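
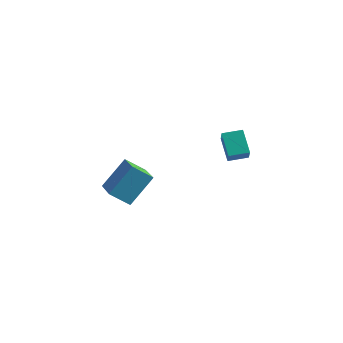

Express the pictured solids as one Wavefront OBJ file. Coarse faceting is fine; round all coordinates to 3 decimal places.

v 0.607 0.626 2.739
v 0.891 0.106 3.456
v 1.358 1.197 2.856
v 1.641 0.676 3.573
v 1.299 -0.116 1.927
v 1.582 -0.637 2.644
v 2.049 0.454 2.044
v 2.333 -0.066 2.761
v -4.072 -1.129 -1.322
v -3.48 -0.013 0.016
v -5.141 0.131 -1.899
v -4.549 1.247 -0.562
v -3.211 -0.727 -2.038
v -2.619 0.389 -0.701
v -4.28 0.533 -2.616
v -3.688 1.649 -1.278
f 2 4 1
f 5 2 1
f 1 4 3
f 3 5 1
f 2 8 4
f 6 2 5
f 6 8 2
f 4 8 3
f 7 5 3
f 3 8 7
f 7 6 5
f 8 6 7
f 10 12 9
f 13 10 9
f 9 12 11
f 11 13 9
f 10 16 12
f 14 10 13
f 14 16 10
f 12 16 11
f 15 13 11
f 11 16 15
f 15 14 13
f 16 14 15



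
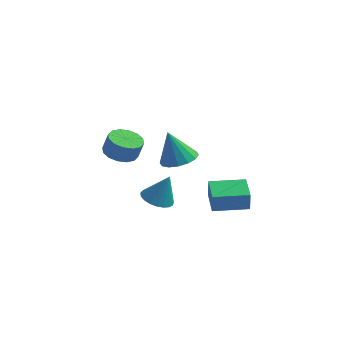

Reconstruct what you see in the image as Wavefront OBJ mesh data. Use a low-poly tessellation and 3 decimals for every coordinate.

v -3.477 0.798 1.806
v -2.794 0.038 1.614
v -2.439 0.062 2.781
v -3.123 0.822 2.974
v -2.524 0.495 1.523
v -2.169 0.519 2.69
v -2.509 1.033 1.508
v -2.155 1.057 2.675
v -2.754 1.508 1.572
v -2.4 1.532 2.74
v -3.193 1.793 1.7
v -2.838 1.816 2.867
v -3.708 1.811 1.856
v -3.353 1.835 3.023
v -4.161 1.558 1.999
v -3.806 1.582 3.166
v -4.431 1.101 2.09
v -4.076 1.125 3.257
v -4.445 0.563 2.105
v -4.091 0.587 3.272
v -4.2 0.088 2.04
v -3.846 0.112 3.208
v -3.762 -0.196 1.913
v -3.407 -0.173 3.08
v -3.247 -0.215 1.757
v -2.892 -0.191 2.924
v 2.804 -1.789 0.089
v 2.849 -1.898 1.273
v 2.073 -0.308 0.253
v 2.117 -0.417 1.437
v 4.643 -0.883 0.103
v 4.687 -0.992 1.287
v 3.911 0.598 0.267
v 3.956 0.489 1.451
v 0.499 -0.573 2.989
v 1.287 -1.296 3.248
v -0.159 -0.587 4.951
v 1.523 -0.785 3.331
v 1.485 -0.217 3.322
v 1.183 0.256 3.224
v 0.698 0.506 3.063
v 0.16 0.468 2.882
v -0.288 0.15 2.73
v -0.524 -0.361 2.647
v -0.486 -0.929 2.655
v -0.184 -1.402 2.753
v 0.301 -1.653 2.915
v 0.839 -1.614 3.096
v -0.915 -0.244 -0.747
v 0.014 -0.255 -1.09
v -0.265 0.024 1.007
v -0.082 0.145 -1.115
v -0.322 0.477 -1.077
v -0.664 0.685 -0.982
v -1.05 0.732 -0.846
v -1.412 0.611 -0.693
v -1.689 0.341 -0.55
v -1.831 -0.029 -0.441
v -1.816 -0.436 -0.384
v -1.644 -0.811 -0.391
v -1.346 -1.087 -0.459
v -0.974 -1.217 -0.577
v -0.592 -1.179 -0.725
v -0.265 -0.979 -0.876
v -0.051 -0.652 -1.005
f 2 1 5
f 2 5 3
f 3 5 6
f 3 6 4
f 5 1 7
f 5 7 6
f 6 7 8
f 6 8 4
f 7 1 9
f 7 9 8
f 8 9 10
f 8 10 4
f 9 1 11
f 9 11 10
f 10 11 12
f 10 12 4
f 11 1 13
f 11 13 12
f 12 13 14
f 12 14 4
f 13 1 15
f 13 15 14
f 14 15 16
f 14 16 4
f 15 1 17
f 15 17 16
f 16 17 18
f 16 18 4
f 17 1 19
f 17 19 18
f 18 19 20
f 18 20 4
f 19 1 21
f 19 21 20
f 20 21 22
f 20 22 4
f 21 1 23
f 21 23 22
f 22 23 24
f 22 24 4
f 23 1 25
f 23 25 24
f 24 25 26
f 24 26 4
f 25 1 2
f 25 2 26
f 26 2 3
f 26 3 4
f 28 30 27
f 31 28 27
f 27 30 29
f 29 31 27
f 28 34 30
f 32 28 31
f 32 34 28
f 30 34 29
f 33 31 29
f 29 34 33
f 33 32 31
f 34 32 33
f 36 35 38
f 36 38 37
f 38 35 39
f 38 39 37
f 39 35 40
f 39 40 37
f 40 35 41
f 40 41 37
f 41 35 42
f 41 42 37
f 42 35 43
f 42 43 37
f 43 35 44
f 43 44 37
f 44 35 45
f 44 45 37
f 45 35 46
f 45 46 37
f 46 35 47
f 46 47 37
f 47 35 48
f 47 48 37
f 48 35 36
f 48 36 37
f 50 49 52
f 50 52 51
f 52 49 53
f 52 53 51
f 53 49 54
f 53 54 51
f 54 49 55
f 54 55 51
f 55 49 56
f 55 56 51
f 56 49 57
f 56 57 51
f 57 49 58
f 57 58 51
f 58 49 59
f 58 59 51
f 59 49 60
f 59 60 51
f 60 49 61
f 60 61 51
f 61 49 62
f 61 62 51
f 62 49 63
f 62 63 51
f 63 49 64
f 63 64 51
f 64 49 65
f 64 65 51
f 65 49 50
f 65 50 51



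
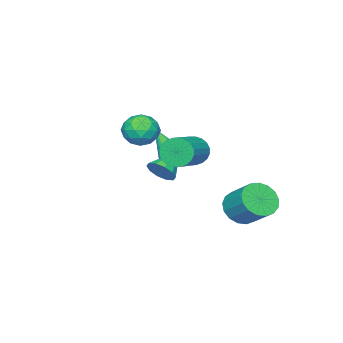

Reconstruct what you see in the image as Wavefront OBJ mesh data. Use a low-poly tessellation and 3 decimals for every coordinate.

v 0.456 1.475 1.433
v 0.786 1.211 0.73
v 2.514 1.682 1.364
v 2.184 1.945 2.067
v 0.728 1.518 0.66
v 2.456 1.989 1.295
v 0.628 1.818 0.708
v 2.356 2.289 1.343
v 0.503 2.066 0.867
v 2.231 2.537 1.501
v 0.37 2.224 1.111
v 2.098 2.695 1.746
v 0.25 2.268 1.405
v 1.978 2.739 2.039
v 0.162 2.191 1.703
v 1.89 2.662 2.337
v 0.118 2.005 1.959
v 1.846 2.475 2.594
v 0.126 1.738 2.136
v 1.854 2.209 2.77
v 0.184 1.431 2.205
v 1.912 1.902 2.84
v 0.284 1.131 2.157
v 2.012 1.602 2.792
v 0.409 0.883 1.999
v 2.137 1.354 2.633
v 0.542 0.725 1.754
v 2.27 1.196 2.389
v 0.662 0.681 1.461
v 2.39 1.152 2.095
v 0.75 0.758 1.163
v 2.478 1.229 1.797
v 0.794 0.945 0.906
v 2.522 1.415 1.541
v -3.591 -2.953 -1.596
v -3.177 -2.667 -1.081
v -4.109 -4.527 -0.304
v -3.423 -2.543 -1.028
v -3.695 -2.481 -1.062
v -3.951 -2.491 -1.177
v -4.153 -2.572 -1.356
v -4.269 -2.71 -1.571
v -4.282 -2.886 -1.79
v -4.189 -3.072 -1.979
v -4.006 -3.239 -2.11
v -3.76 -3.364 -2.163
v -3.488 -3.425 -2.129
v -3.232 -3.415 -2.014
v -3.03 -3.335 -1.836
v -2.914 -3.196 -1.621
v -2.901 -3.021 -1.402
v -2.994 -2.835 -1.212
v 1.094 -0.339 2.838
v 1.713 -1.054 2.879
v 0.427 -0.986 1.621
v 1.046 -1.701 1.662
v 0.39 -1.604 2.337
v 0.803 -1.204 3.089
v 1.337 -0.836 1.411
v 1.75 -0.436 2.163
v 1.863 -1.361 1.997
v 1.278 -1.835 2.569
v 0.862 -0.205 1.931
v 0.277 -0.679 2.503
v 1.462 -0.64 2.965
v 0.678 -1.4 1.535
v 0.293 -1.343 1.932
v 0.657 -1.763 1.956
v 0.927 -0.728 3.089
v 1.291 -1.148 3.113
v 0.513 -1.471 2.795
v 0.849 -0.892 1.387
v 1.213 -1.312 1.411
v 1.483 -0.277 2.544
v 1.847 -0.697 2.568
v 1.627 -0.569 1.705
v 1.914 -1.24 2.471
v 1.522 -1.621 1.755
v 1.694 -1.112 1.608
v 1.936 -0.877 2.05
v 1.57 -1.519 2.807
v 1.178 -1.899 2.092
v 0.793 -1.842 2.489
v 1.035 -1.607 2.931
v 1.659 -1.7 2.289
v 0.962 -0.141 2.408
v 0.57 -0.521 1.693
v 1.105 -0.433 1.569
v 1.347 -0.198 2.011
v 0.618 -0.419 2.745
v 0.226 -0.8 2.029
v 0.204 -1.163 2.45
v 0.446 -0.928 2.892
v 0.481 -0.34 2.211
v -3.524 1.226 -3.762
v -3.13 0.575 -3.067
v -2.843 1.883 -2.004
v -3.236 2.534 -2.698
v -2.74 0.709 -3.337
v -2.453 2.017 -2.274
v -2.53 0.961 -3.705
v -2.242 2.27 -2.642
v -2.547 1.274 -4.085
v -2.26 2.583 -3.022
v -2.788 1.576 -4.392
v -2.501 2.885 -3.328
v -3.198 1.798 -4.554
v -2.91 3.106 -3.49
v -3.682 1.889 -4.534
v -3.394 3.197 -3.471
v -4.13 1.827 -4.338
v -3.842 3.135 -3.275
v -4.439 1.628 -4.009
v -4.152 2.936 -2.946
v -4.538 1.337 -3.624
v -4.251 2.645 -2.561
v -4.405 1.02 -3.27
v -4.118 2.329 -2.207
v -4.07 0.751 -3.029
v -3.783 2.059 -1.966
v -3.61 0.59 -2.956
v -3.323 1.898 -1.893
v -1.538 -2.002 -1.611
v -1.126 -1.977 -0.925
v -3.002 -2.038 -0.729
v -1.221 -1.512 -1.063
v -1.436 -1.234 -1.411
v -1.691 -1.249 -1.834
v -1.887 -1.552 -2.173
v -1.949 -2.026 -2.296
v -1.855 -2.492 -2.158
v -1.639 -2.77 -1.811
v -1.384 -2.754 -1.387
v -1.188 -2.452 -1.049
f 2 1 5
f 2 5 3
f 3 5 6
f 3 6 4
f 5 1 7
f 5 7 6
f 6 7 8
f 6 8 4
f 7 1 9
f 7 9 8
f 8 9 10
f 8 10 4
f 9 1 11
f 9 11 10
f 10 11 12
f 10 12 4
f 11 1 13
f 11 13 12
f 12 13 14
f 12 14 4
f 13 1 15
f 13 15 14
f 14 15 16
f 14 16 4
f 15 1 17
f 15 17 16
f 16 17 18
f 16 18 4
f 17 1 19
f 17 19 18
f 18 19 20
f 18 20 4
f 19 1 21
f 19 21 20
f 20 21 22
f 20 22 4
f 21 1 23
f 21 23 22
f 22 23 24
f 22 24 4
f 23 1 25
f 23 25 24
f 24 25 26
f 24 26 4
f 25 1 27
f 25 27 26
f 26 27 28
f 26 28 4
f 27 1 29
f 27 29 28
f 28 29 30
f 28 30 4
f 29 1 31
f 29 31 30
f 30 31 32
f 30 32 4
f 31 1 33
f 31 33 32
f 32 33 34
f 32 34 4
f 33 1 2
f 33 2 34
f 34 2 3
f 34 3 4
f 36 35 38
f 36 38 37
f 38 35 39
f 38 39 37
f 39 35 40
f 39 40 37
f 40 35 41
f 40 41 37
f 41 35 42
f 41 42 37
f 42 35 43
f 42 43 37
f 43 35 44
f 43 44 37
f 44 35 45
f 44 45 37
f 45 35 46
f 45 46 37
f 46 35 47
f 46 47 37
f 47 35 48
f 47 48 37
f 48 35 49
f 48 49 37
f 49 35 50
f 49 50 37
f 50 35 51
f 50 51 37
f 51 35 52
f 51 52 37
f 52 35 36
f 52 36 37
f 53 90 69
f 90 64 93
f 69 93 58
f 90 93 69
f 53 69 65
f 69 58 70
f 65 70 54
f 69 70 65
f 53 65 74
f 65 54 75
f 74 75 60
f 65 75 74
f 53 74 86
f 74 60 89
f 86 89 63
f 74 89 86
f 53 86 90
f 86 63 94
f 90 94 64
f 86 94 90
f 54 70 81
f 70 58 84
f 81 84 62
f 70 84 81
f 58 93 71
f 93 64 92
f 71 92 57
f 93 92 71
f 64 94 91
f 94 63 87
f 91 87 55
f 94 87 91
f 63 89 88
f 89 60 76
f 88 76 59
f 89 76 88
f 60 75 80
f 75 54 77
f 80 77 61
f 75 77 80
f 56 82 68
f 82 62 83
f 68 83 57
f 82 83 68
f 56 68 66
f 68 57 67
f 66 67 55
f 68 67 66
f 56 66 73
f 66 55 72
f 73 72 59
f 66 72 73
f 56 73 78
f 73 59 79
f 78 79 61
f 73 79 78
f 56 78 82
f 78 61 85
f 82 85 62
f 78 85 82
f 57 83 71
f 83 62 84
f 71 84 58
f 83 84 71
f 55 67 91
f 67 57 92
f 91 92 64
f 67 92 91
f 59 72 88
f 72 55 87
f 88 87 63
f 72 87 88
f 61 79 80
f 79 59 76
f 80 76 60
f 79 76 80
f 62 85 81
f 85 61 77
f 81 77 54
f 85 77 81
f 96 95 99
f 96 99 97
f 97 99 100
f 97 100 98
f 99 95 101
f 99 101 100
f 100 101 102
f 100 102 98
f 101 95 103
f 101 103 102
f 102 103 104
f 102 104 98
f 103 95 105
f 103 105 104
f 104 105 106
f 104 106 98
f 105 95 107
f 105 107 106
f 106 107 108
f 106 108 98
f 107 95 109
f 107 109 108
f 108 109 110
f 108 110 98
f 109 95 111
f 109 111 110
f 110 111 112
f 110 112 98
f 111 95 113
f 111 113 112
f 112 113 114
f 112 114 98
f 113 95 115
f 113 115 114
f 114 115 116
f 114 116 98
f 115 95 117
f 115 117 116
f 116 117 118
f 116 118 98
f 117 95 119
f 117 119 118
f 118 119 120
f 118 120 98
f 119 95 121
f 119 121 120
f 120 121 122
f 120 122 98
f 121 95 96
f 121 96 122
f 122 96 97
f 122 97 98
f 124 123 126
f 124 126 125
f 126 123 127
f 126 127 125
f 127 123 128
f 127 128 125
f 128 123 129
f 128 129 125
f 129 123 130
f 129 130 125
f 130 123 131
f 130 131 125
f 131 123 132
f 131 132 125
f 132 123 133
f 132 133 125
f 133 123 134
f 133 134 125
f 134 123 124
f 134 124 125



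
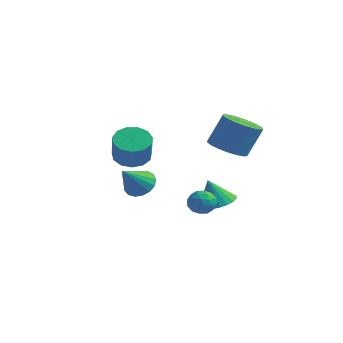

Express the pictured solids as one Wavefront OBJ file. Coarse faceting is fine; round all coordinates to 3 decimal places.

v 0.032 -1.868 1.607
v 0.877 -1.607 1.396
v 1.374 -2.19 2.662
v 0.528 -2.452 2.873
v 0.667 -1.219 1.657
v 1.164 -1.802 2.923
v 0.255 -1.037 1.902
v 0.752 -1.621 3.169
v -0.228 -1.119 2.054
v 0.269 -1.703 3.32
v -0.628 -1.439 2.063
v -0.132 -2.023 3.33
v -0.819 -1.895 1.928
v -0.323 -2.479 3.194
v -0.74 -2.343 1.691
v -0.244 -2.927 2.957
v -0.416 -2.64 1.427
v 0.081 -3.223 2.693
v 0.051 -2.692 1.22
v 0.547 -3.275 2.486
v 0.511 -2.482 1.136
v 1.007 -3.066 2.402
v 0.819 -2.077 1.202
v 1.316 -2.661 2.468
v 1.517 2.854 -2.644
v 2.128 2.14 -2.618
v 1.123 2.566 -1.236
v 2.348 2.439 -2.496
v 2.424 2.81 -2.399
v 2.343 3.189 -2.344
v 2.119 3.509 -2.341
v 1.792 3.717 -2.391
v 1.417 3.775 -2.484
v 1.059 3.674 -2.605
v 0.781 3.431 -2.733
v 0.63 3.088 -2.845
v 0.632 2.705 -2.923
v 0.788 2.348 -2.952
v 1.069 2.078 -2.928
v 1.429 1.942 -2.855
v 1.803 1.964 -2.746
v 1.899 0.464 -1.858
v 2.57 0.757 -1.93
v 2.33 -0.337 -1.09
v 3.001 -0.044 -1.162
v 2.47 0.334 -0.821
v 2.203 0.829 -1.297
v 2.697 -0.409 -1.723
v 2.43 0.086 -2.199
v 3.064 0.217 -1.847
v 2.923 0.677 -1.29
v 1.977 -0.257 -1.73
v 1.836 0.203 -1.173
v 2.196 0.681 -1.962
v 2.704 -0.261 -1.058
v 2.391 -0.038 -0.858
v 2.786 0.134 -0.9
v 1.981 0.723 -1.589
v 2.375 0.895 -1.632
v 2.316 0.647 -0.98
v 2.525 -0.475 -1.388
v 2.919 -0.303 -1.431
v 2.114 0.286 -2.12
v 2.509 0.458 -2.162
v 2.584 -0.227 -2.04
v 2.881 0.535 -1.955
v 3.135 0.065 -1.503
v 2.956 -0.15 -1.833
v 2.799 0.141 -2.113
v 2.799 0.806 -1.628
v 3.052 0.335 -1.176
v 2.74 0.557 -0.976
v 2.583 0.848 -1.255
v 3.089 0.488 -1.578
v 1.848 0.085 -1.844
v 2.101 -0.386 -1.392
v 2.317 -0.428 -1.765
v 2.16 -0.137 -2.044
v 1.765 0.355 -1.517
v 2.019 -0.115 -1.065
v 2.101 0.279 -0.907
v 1.944 0.57 -1.187
v 1.811 -0.068 -1.442
v -1.2 0.342 -1.279
v -0.66 -0.143 -1.739
v -1.28 -0.922 -0.041
v -0.411 0.078 -1.497
v -0.344 0.36 -1.205
v -0.472 0.638 -0.929
v -0.768 0.848 -0.734
v -1.162 0.942 -0.664
v -1.566 0.898 -0.734
v -1.885 0.727 -0.929
v -2.048 0.468 -1.204
v -2.016 0.18 -1.497
v -1.798 -0.072 -1.739
v -1.443 -0.228 -1.876
v -1.032 -0.254 -1.876
v 2.002 2.876 0.953
v 2.929 3.165 0.579
v 3.384 3.794 2.192
v 2.458 3.504 2.567
v 2.667 3.54 0.507
v 3.122 4.168 2.12
v 2.273 3.783 0.524
v 2.728 4.412 2.137
v 1.826 3.847 0.625
v 2.281 4.475 2.238
v 1.414 3.718 0.792
v 1.869 4.346 2.405
v 1.118 3.422 0.99
v 1.574 4.05 2.603
v 0.998 3.019 1.181
v 1.453 3.647 2.795
v 1.076 2.586 1.328
v 1.531 3.215 2.941
v 1.338 2.212 1.4
v 1.793 2.84 3.013
v 1.732 1.968 1.383
v 2.187 2.597 2.996
v 2.179 1.905 1.282
v 2.634 2.533 2.895
v 2.591 2.034 1.115
v 3.046 2.662 2.728
v 2.886 2.33 0.917
v 3.342 2.958 2.53
v 3.007 2.733 0.725
v 3.462 3.361 2.339
f 2 1 5
f 2 5 3
f 3 5 6
f 3 6 4
f 5 1 7
f 5 7 6
f 6 7 8
f 6 8 4
f 7 1 9
f 7 9 8
f 8 9 10
f 8 10 4
f 9 1 11
f 9 11 10
f 10 11 12
f 10 12 4
f 11 1 13
f 11 13 12
f 12 13 14
f 12 14 4
f 13 1 15
f 13 15 14
f 14 15 16
f 14 16 4
f 15 1 17
f 15 17 16
f 16 17 18
f 16 18 4
f 17 1 19
f 17 19 18
f 18 19 20
f 18 20 4
f 19 1 21
f 19 21 20
f 20 21 22
f 20 22 4
f 21 1 23
f 21 23 22
f 22 23 24
f 22 24 4
f 23 1 2
f 23 2 24
f 24 2 3
f 24 3 4
f 26 25 28
f 26 28 27
f 28 25 29
f 28 29 27
f 29 25 30
f 29 30 27
f 30 25 31
f 30 31 27
f 31 25 32
f 31 32 27
f 32 25 33
f 32 33 27
f 33 25 34
f 33 34 27
f 34 25 35
f 34 35 27
f 35 25 36
f 35 36 27
f 36 25 37
f 36 37 27
f 37 25 38
f 37 38 27
f 38 25 39
f 38 39 27
f 39 25 40
f 39 40 27
f 40 25 41
f 40 41 27
f 41 25 26
f 41 26 27
f 42 79 58
f 79 53 82
f 58 82 47
f 79 82 58
f 42 58 54
f 58 47 59
f 54 59 43
f 58 59 54
f 42 54 63
f 54 43 64
f 63 64 49
f 54 64 63
f 42 63 75
f 63 49 78
f 75 78 52
f 63 78 75
f 42 75 79
f 75 52 83
f 79 83 53
f 75 83 79
f 43 59 70
f 59 47 73
f 70 73 51
f 59 73 70
f 47 82 60
f 82 53 81
f 60 81 46
f 82 81 60
f 53 83 80
f 83 52 76
f 80 76 44
f 83 76 80
f 52 78 77
f 78 49 65
f 77 65 48
f 78 65 77
f 49 64 69
f 64 43 66
f 69 66 50
f 64 66 69
f 45 71 57
f 71 51 72
f 57 72 46
f 71 72 57
f 45 57 55
f 57 46 56
f 55 56 44
f 57 56 55
f 45 55 62
f 55 44 61
f 62 61 48
f 55 61 62
f 45 62 67
f 62 48 68
f 67 68 50
f 62 68 67
f 45 67 71
f 67 50 74
f 71 74 51
f 67 74 71
f 46 72 60
f 72 51 73
f 60 73 47
f 72 73 60
f 44 56 80
f 56 46 81
f 80 81 53
f 56 81 80
f 48 61 77
f 61 44 76
f 77 76 52
f 61 76 77
f 50 68 69
f 68 48 65
f 69 65 49
f 68 65 69
f 51 74 70
f 74 50 66
f 70 66 43
f 74 66 70
f 85 84 87
f 85 87 86
f 87 84 88
f 87 88 86
f 88 84 89
f 88 89 86
f 89 84 90
f 89 90 86
f 90 84 91
f 90 91 86
f 91 84 92
f 91 92 86
f 92 84 93
f 92 93 86
f 93 84 94
f 93 94 86
f 94 84 95
f 94 95 86
f 95 84 96
f 95 96 86
f 96 84 97
f 96 97 86
f 97 84 98
f 97 98 86
f 98 84 85
f 98 85 86
f 100 99 103
f 100 103 101
f 101 103 104
f 101 104 102
f 103 99 105
f 103 105 104
f 104 105 106
f 104 106 102
f 105 99 107
f 105 107 106
f 106 107 108
f 106 108 102
f 107 99 109
f 107 109 108
f 108 109 110
f 108 110 102
f 109 99 111
f 109 111 110
f 110 111 112
f 110 112 102
f 111 99 113
f 111 113 112
f 112 113 114
f 112 114 102
f 113 99 115
f 113 115 114
f 114 115 116
f 114 116 102
f 115 99 117
f 115 117 116
f 116 117 118
f 116 118 102
f 117 99 119
f 117 119 118
f 118 119 120
f 118 120 102
f 119 99 121
f 119 121 120
f 120 121 122
f 120 122 102
f 121 99 123
f 121 123 122
f 122 123 124
f 122 124 102
f 123 99 125
f 123 125 124
f 124 125 126
f 124 126 102
f 125 99 127
f 125 127 126
f 126 127 128
f 126 128 102
f 127 99 100
f 127 100 128
f 128 100 101
f 128 101 102



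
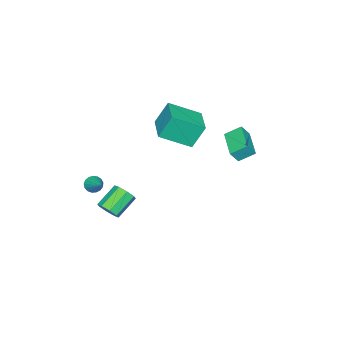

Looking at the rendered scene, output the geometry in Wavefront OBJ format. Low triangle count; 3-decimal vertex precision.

v 2.623 -3.632 -2.846
v 3.015 -3.251 -2.408
v 1.788 -2.967 -1.557
v 1.397 -3.348 -1.994
v 2.807 -2.958 -2.806
v 1.58 -2.674 -1.954
v 2.492 -3.06 -3.226
v 1.265 -2.776 -2.375
v 2.253 -3.497 -3.424
v 1.026 -3.213 -2.573
v 2.232 -4.013 -3.283
v 1.005 -3.729 -2.432
v 2.44 -4.306 -2.886
v 1.213 -4.022 -2.034
v 2.755 -4.204 -2.465
v 1.528 -3.92 -1.614
v 2.994 -3.767 -2.267
v 1.767 -3.483 -1.416
v -2.187 -3.771 1.295
v -2.709 -3.254 2.694
v -3.246 -2.325 0.364
v -3.768 -1.808 1.763
v -0.712 -2.612 1.417
v -1.234 -2.095 2.816
v -1.771 -1.166 0.486
v -2.293 -0.649 1.885
v -4.291 -0.155 -0.196
v -3.885 -0.437 0.52
v -4.805 0.604 0.395
v -4.399 0.322 1.111
v -2.921 1.018 -0.511
v -2.515 0.736 0.205
v -3.435 1.777 0.08
v -3.029 1.495 0.796
v 3.339 -4 -0.394
v 3.658 -3.908 -0.807
v 4.021 -3.02 0.354
v 3.465 -3.747 -0.842
v 3.243 -3.644 -0.774
v 3.043 -3.623 -0.62
v 2.911 -3.688 -0.413
v 2.877 -3.825 -0.203
v 2.948 -4.002 -0.036
v 3.109 -4.179 0.049
v 3.323 -4.315 0.032
v 3.54 -4.379 -0.082
v 3.711 -4.356 -0.268
v 3.797 -4.252 -0.483
v 3.778 -4.09 -0.677
f 2 1 5
f 2 5 3
f 3 5 6
f 3 6 4
f 5 1 7
f 5 7 6
f 6 7 8
f 6 8 4
f 7 1 9
f 7 9 8
f 8 9 10
f 8 10 4
f 9 1 11
f 9 11 10
f 10 11 12
f 10 12 4
f 11 1 13
f 11 13 12
f 12 13 14
f 12 14 4
f 13 1 15
f 13 15 14
f 14 15 16
f 14 16 4
f 15 1 17
f 15 17 16
f 16 17 18
f 16 18 4
f 17 1 2
f 17 2 18
f 18 2 3
f 18 3 4
f 20 22 19
f 23 20 19
f 19 22 21
f 21 23 19
f 20 26 22
f 24 20 23
f 24 26 20
f 22 26 21
f 25 23 21
f 21 26 25
f 25 24 23
f 26 24 25
f 28 30 27
f 31 28 27
f 27 30 29
f 29 31 27
f 28 34 30
f 32 28 31
f 32 34 28
f 30 34 29
f 33 31 29
f 29 34 33
f 33 32 31
f 34 32 33
f 36 35 38
f 36 38 37
f 38 35 39
f 38 39 37
f 39 35 40
f 39 40 37
f 40 35 41
f 40 41 37
f 41 35 42
f 41 42 37
f 42 35 43
f 42 43 37
f 43 35 44
f 43 44 37
f 44 35 45
f 44 45 37
f 45 35 46
f 45 46 37
f 46 35 47
f 46 47 37
f 47 35 48
f 47 48 37
f 48 35 49
f 48 49 37
f 49 35 36
f 49 36 37



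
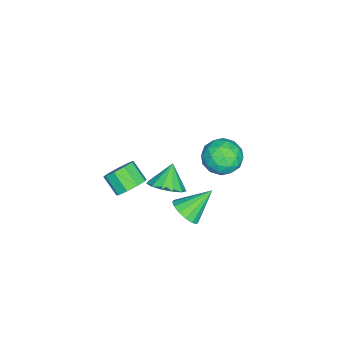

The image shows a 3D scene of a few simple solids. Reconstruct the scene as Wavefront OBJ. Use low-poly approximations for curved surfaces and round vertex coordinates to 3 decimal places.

v 2.503 -1.048 -0.649
v 3.224 -0.432 -0.596
v 1.457 0.068 0.609
v 2.947 -0.271 -0.969
v 2.55 -0.319 -1.256
v 2.141 -0.561 -1.381
v 1.829 -0.935 -1.309
v 1.698 -1.338 -1.061
v 1.782 -1.664 -0.702
v 2.059 -1.824 -0.329
v 2.455 -1.777 -0.042
v 2.864 -1.534 0.083
v 3.177 -1.161 0.011
v 3.308 -0.757 -0.237
v 4.176 -3.361 2.537
v 4.667 -4.002 2.139
v 4.175 -4.88 2.945
v 3.684 -4.239 3.343
v 4.984 -3.752 2.604
v 4.491 -4.631 3.41
v 4.923 -3.32 3.038
v 4.43 -4.198 3.844
v 4.512 -2.906 3.237
v 4.019 -3.785 4.044
v 3.945 -2.706 3.109
v 3.452 -3.584 3.915
v 3.485 -2.812 2.713
v 2.993 -3.69 3.519
v 3.35 -3.175 2.234
v 2.857 -4.053 3.041
v 3.601 -3.625 1.898
v 3.108 -4.503 2.704
v 4.121 -3.951 1.86
v 3.628 -4.829 2.666
v 2.297 -2.161 1.025
v 3.005 -2.713 1.608
v 1.383 -2.119 2.175
v 3.135 -2.13 1.69
v 2.999 -1.557 1.562
v 2.641 -1.176 1.263
v 2.173 -1.107 0.888
v 1.745 -1.373 0.557
v 1.492 -1.889 0.375
v 1.495 -2.491 0.399
v 1.753 -2.989 0.622
v 2.183 -3.223 0.973
v 2.65 -3.121 1.34
v -2.228 0.375 -0.951
v -1.592 -0.606 -0.566
v -3.788 -0.794 -1.354
v -3.152 -1.775 -0.969
v -3.516 -0.921 -0.161
v -2.551 -0.199 0.088
v -2.829 -1.201 -2.008
v -1.864 -0.479 -1.759
v -1.964 -1.58 -1.22
v -2.388 -1.407 -0.078
v -2.992 0.007 -1.842
v -3.416 0.18 -0.7
v -1.773 -0.013 -0.723
v -3.607 -1.387 -1.197
v -3.82 -0.885 -0.722
v -3.447 -1.462 -0.496
v -2.337 0.226 -0.338
v -1.963 -0.35 -0.112
v -3.094 -0.536 0.126
v -3.417 -1.05 -1.808
v -3.043 -1.626 -1.582
v -1.933 0.062 -1.424
v -1.56 -0.515 -1.198
v -2.286 -0.864 -2.046
v -1.618 -1.162 -0.881
v -2.535 -1.849 -1.118
v -2.345 -1.512 -1.729
v -1.778 -1.087 -1.582
v -1.868 -1.06 -0.21
v -2.784 -1.747 -0.447
v -2.998 -1.246 0.028
v -2.431 -0.821 0.175
v -2.086 -1.633 -0.594
v -2.596 0.347 -1.473
v -3.512 -0.34 -1.71
v -2.949 -0.579 -2.095
v -2.382 -0.154 -1.948
v -2.845 0.449 -0.802
v -3.762 -0.238 -1.039
v -3.602 -0.313 -0.338
v -3.035 0.112 -0.191
v -3.294 0.233 -1.326
f 2 1 4
f 2 4 3
f 4 1 5
f 4 5 3
f 5 1 6
f 5 6 3
f 6 1 7
f 6 7 3
f 7 1 8
f 7 8 3
f 8 1 9
f 8 9 3
f 9 1 10
f 9 10 3
f 10 1 11
f 10 11 3
f 11 1 12
f 11 12 3
f 12 1 13
f 12 13 3
f 13 1 14
f 13 14 3
f 14 1 2
f 14 2 3
f 16 15 19
f 16 19 17
f 17 19 20
f 17 20 18
f 19 15 21
f 19 21 20
f 20 21 22
f 20 22 18
f 21 15 23
f 21 23 22
f 22 23 24
f 22 24 18
f 23 15 25
f 23 25 24
f 24 25 26
f 24 26 18
f 25 15 27
f 25 27 26
f 26 27 28
f 26 28 18
f 27 15 29
f 27 29 28
f 28 29 30
f 28 30 18
f 29 15 31
f 29 31 30
f 30 31 32
f 30 32 18
f 31 15 33
f 31 33 32
f 32 33 34
f 32 34 18
f 33 15 16
f 33 16 34
f 34 16 17
f 34 17 18
f 36 35 38
f 36 38 37
f 38 35 39
f 38 39 37
f 39 35 40
f 39 40 37
f 40 35 41
f 40 41 37
f 41 35 42
f 41 42 37
f 42 35 43
f 42 43 37
f 43 35 44
f 43 44 37
f 44 35 45
f 44 45 37
f 45 35 46
f 45 46 37
f 46 35 47
f 46 47 37
f 47 35 36
f 47 36 37
f 48 85 64
f 85 59 88
f 64 88 53
f 85 88 64
f 48 64 60
f 64 53 65
f 60 65 49
f 64 65 60
f 48 60 69
f 60 49 70
f 69 70 55
f 60 70 69
f 48 69 81
f 69 55 84
f 81 84 58
f 69 84 81
f 48 81 85
f 81 58 89
f 85 89 59
f 81 89 85
f 49 65 76
f 65 53 79
f 76 79 57
f 65 79 76
f 53 88 66
f 88 59 87
f 66 87 52
f 88 87 66
f 59 89 86
f 89 58 82
f 86 82 50
f 89 82 86
f 58 84 83
f 84 55 71
f 83 71 54
f 84 71 83
f 55 70 75
f 70 49 72
f 75 72 56
f 70 72 75
f 51 77 63
f 77 57 78
f 63 78 52
f 77 78 63
f 51 63 61
f 63 52 62
f 61 62 50
f 63 62 61
f 51 61 68
f 61 50 67
f 68 67 54
f 61 67 68
f 51 68 73
f 68 54 74
f 73 74 56
f 68 74 73
f 51 73 77
f 73 56 80
f 77 80 57
f 73 80 77
f 52 78 66
f 78 57 79
f 66 79 53
f 78 79 66
f 50 62 86
f 62 52 87
f 86 87 59
f 62 87 86
f 54 67 83
f 67 50 82
f 83 82 58
f 67 82 83
f 56 74 75
f 74 54 71
f 75 71 55
f 74 71 75
f 57 80 76
f 80 56 72
f 76 72 49
f 80 72 76



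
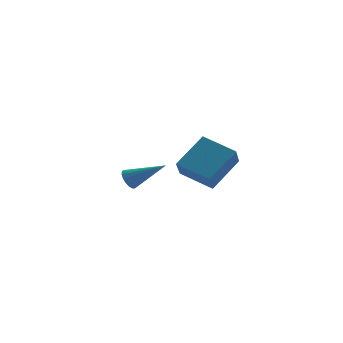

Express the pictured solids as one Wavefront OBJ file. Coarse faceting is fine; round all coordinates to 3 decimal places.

v -4.405 2.381 -2.866
v -4.082 2.587 -3.392
v -2.535 2.239 -1.774
v -4.151 2.849 -3.239
v -4.278 3.004 -3.002
v -4.435 3.016 -2.733
v -4.584 2.883 -2.495
v -4.692 2.635 -2.342
v -4.735 2.328 -2.309
v -4.701 2.034 -2.404
v -4.6 1.819 -2.605
v -4.454 1.733 -2.866
v -4.297 1.795 -3.127
v -4.164 1.992 -3.328
v -4.087 2.277 -3.424
v 0.531 -3.919 -0.907
v 0.495 -4.912 0.036
v -1.072 -3.253 -0.267
v -1.108 -4.246 0.676
v 1.588 -2.674 0.444
v 1.552 -3.667 1.387
v -0.015 -2.008 1.084
v -0.051 -3.001 2.027
f 2 1 4
f 2 4 3
f 4 1 5
f 4 5 3
f 5 1 6
f 5 6 3
f 6 1 7
f 6 7 3
f 7 1 8
f 7 8 3
f 8 1 9
f 8 9 3
f 9 1 10
f 9 10 3
f 10 1 11
f 10 11 3
f 11 1 12
f 11 12 3
f 12 1 13
f 12 13 3
f 13 1 14
f 13 14 3
f 14 1 15
f 14 15 3
f 15 1 2
f 15 2 3
f 17 19 16
f 20 17 16
f 16 19 18
f 18 20 16
f 17 23 19
f 21 17 20
f 21 23 17
f 19 23 18
f 22 20 18
f 18 23 22
f 22 21 20
f 23 21 22



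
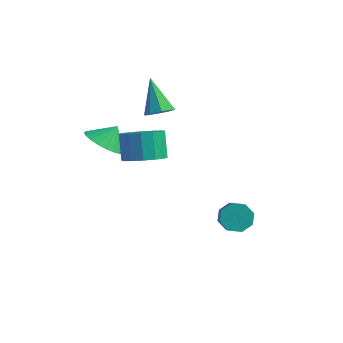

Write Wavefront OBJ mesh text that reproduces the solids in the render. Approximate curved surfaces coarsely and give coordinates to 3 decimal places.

v -1.463 -0.948 0.594
v -0.829 -1.722 0.912
v -1.137 -0.332 1.446
v -0.568 -1.494 0.647
v -0.461 -1.171 0.373
v -0.528 -0.81 0.137
v -0.756 -0.472 -0.02
v -1.107 -0.217 -0.07
v -1.519 -0.088 -0.006
v -1.921 -0.108 0.162
v -2.244 -0.272 0.405
v -2.433 -0.554 0.681
v -2.453 -0.904 0.941
v -2.302 -1.261 1.142
v -2.006 -1.564 1.248
v -1.616 -1.761 1.241
v -1.2 -1.817 1.122
v -1.223 3.278 0.141
v -0.595 3.351 0.525
v -2.257 4.082 1.679
v -0.71 3.807 0.21
v -1.126 3.953 -0.146
v -1.598 3.704 -0.334
v -1.851 3.206 -0.243
v -1.736 2.75 0.072
v -1.321 2.603 0.428
v -0.848 2.852 0.615
v 1.066 -1.553 0.885
v 1.9 -1.007 0.966
v 1.388 -0.401 2.156
v 0.554 -0.947 2.075
v 1.578 -0.718 0.681
v 1.066 -0.113 1.871
v 1.119 -0.654 0.45
v 0.607 -0.048 1.64
v 0.646 -0.83 0.336
v 0.134 -0.225 1.526
v 0.285 -1.2 0.369
v -0.227 -0.594 1.559
v 0.134 -1.664 0.541
v -0.378 -1.059 1.731
v 0.232 -2.099 0.804
v -0.28 -1.493 1.994
v 0.554 -2.387 1.089
v 0.042 -1.782 2.279
v 1.013 -2.452 1.32
v 0.501 -1.846 2.51
v 1.486 -2.275 1.434
v 0.974 -1.67 2.624
v 1.847 -1.906 1.401
v 1.335 -1.3 2.591
v 1.998 -1.441 1.229
v 1.486 -0.836 2.419
v 3.674 1.833 -4.253
v 4.366 2.043 -4.597
v 4.857 1.417 -3.991
v 4.166 1.207 -3.647
v 4.225 2.397 -4.117
v 4.716 1.771 -3.511
v 3.762 2.421 -3.718
v 4.253 1.795 -3.111
v 3.248 2.1 -3.631
v 3.739 1.474 -3.025
v 2.983 1.623 -3.909
v 3.474 0.997 -3.303
v 3.124 1.269 -4.389
v 3.615 0.643 -3.783
v 3.587 1.245 -4.789
v 4.078 0.619 -4.182
v 4.101 1.566 -4.875
v 4.592 0.94 -4.269
f 2 1 4
f 2 4 3
f 4 1 5
f 4 5 3
f 5 1 6
f 5 6 3
f 6 1 7
f 6 7 3
f 7 1 8
f 7 8 3
f 8 1 9
f 8 9 3
f 9 1 10
f 9 10 3
f 10 1 11
f 10 11 3
f 11 1 12
f 11 12 3
f 12 1 13
f 12 13 3
f 13 1 14
f 13 14 3
f 14 1 15
f 14 15 3
f 15 1 16
f 15 16 3
f 16 1 17
f 16 17 3
f 17 1 2
f 17 2 3
f 19 18 21
f 19 21 20
f 21 18 22
f 21 22 20
f 22 18 23
f 22 23 20
f 23 18 24
f 23 24 20
f 24 18 25
f 24 25 20
f 25 18 26
f 25 26 20
f 26 18 27
f 26 27 20
f 27 18 19
f 27 19 20
f 29 28 32
f 29 32 30
f 30 32 33
f 30 33 31
f 32 28 34
f 32 34 33
f 33 34 35
f 33 35 31
f 34 28 36
f 34 36 35
f 35 36 37
f 35 37 31
f 36 28 38
f 36 38 37
f 37 38 39
f 37 39 31
f 38 28 40
f 38 40 39
f 39 40 41
f 39 41 31
f 40 28 42
f 40 42 41
f 41 42 43
f 41 43 31
f 42 28 44
f 42 44 43
f 43 44 45
f 43 45 31
f 44 28 46
f 44 46 45
f 45 46 47
f 45 47 31
f 46 28 48
f 46 48 47
f 47 48 49
f 47 49 31
f 48 28 50
f 48 50 49
f 49 50 51
f 49 51 31
f 50 28 52
f 50 52 51
f 51 52 53
f 51 53 31
f 52 28 29
f 52 29 53
f 53 29 30
f 53 30 31
f 55 54 58
f 55 58 56
f 56 58 59
f 56 59 57
f 58 54 60
f 58 60 59
f 59 60 61
f 59 61 57
f 60 54 62
f 60 62 61
f 61 62 63
f 61 63 57
f 62 54 64
f 62 64 63
f 63 64 65
f 63 65 57
f 64 54 66
f 64 66 65
f 65 66 67
f 65 67 57
f 66 54 68
f 66 68 67
f 67 68 69
f 67 69 57
f 68 54 70
f 68 70 69
f 69 70 71
f 69 71 57
f 70 54 55
f 70 55 71
f 71 55 56
f 71 56 57



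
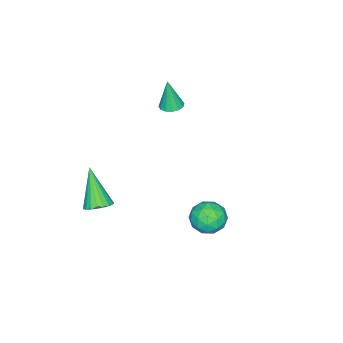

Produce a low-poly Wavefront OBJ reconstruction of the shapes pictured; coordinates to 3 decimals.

v -1.738 -2.773 1.165
v -1.306 -2.45 1.192
v -1.702 -2.947 2.655
v -1.526 -2.279 1.218
v -1.802 -2.241 1.229
v -2.062 -2.344 1.223
v -2.235 -2.563 1.202
v -2.275 -2.838 1.171
v -2.171 -3.095 1.138
v -1.951 -3.266 1.113
v -1.675 -3.305 1.101
v -1.415 -3.201 1.107
v -1.242 -2.983 1.128
v -1.202 -2.708 1.16
v 1.176 1.595 -1.597
v 1.809 1.668 -2.113
v 1.871 0.732 -0.867
v 2.504 0.805 -1.383
v 2.294 1.434 -0.9
v 1.865 1.967 -1.352
v 1.815 0.433 -1.628
v 1.386 0.966 -2.08
v 2.204 0.949 -2.133
v 2.5 1.568 -1.683
v 1.18 0.832 -1.297
v 1.476 1.451 -0.847
v 1.432 1.708 -1.919
v 2.248 0.692 -1.061
v 2.125 1.062 -0.777
v 2.497 1.105 -1.081
v 1.465 1.883 -1.472
v 1.837 1.926 -1.775
v 2.122 1.788 -1.062
v 1.843 0.474 -1.205
v 2.215 0.517 -1.508
v 1.183 1.295 -1.899
v 1.555 1.338 -2.203
v 1.558 0.612 -1.918
v 2.036 1.328 -2.234
v 2.444 0.82 -1.805
v 2.039 0.602 -1.949
v 1.787 0.915 -2.214
v 2.21 1.691 -1.97
v 2.618 1.184 -1.54
v 2.495 1.554 -1.257
v 2.243 1.867 -1.522
v 2.442 1.269 -1.981
v 1.062 1.216 -1.44
v 1.47 0.709 -1.01
v 1.437 0.533 -1.458
v 1.185 0.846 -1.723
v 1.236 1.58 -1.175
v 1.644 1.072 -0.746
v 1.893 1.485 -0.766
v 1.641 1.798 -1.031
v 1.238 1.131 -0.999
v 3.878 -2.679 -1.05
v 4.37 -3.073 -1.056
v 3.222 -3.521 0.51
v 4.46 -2.874 -0.91
v 4.45 -2.642 -0.789
v 4.341 -2.417 -0.713
v 4.152 -2.236 -0.696
v 3.916 -2.132 -0.739
v 3.673 -2.123 -0.836
v 3.465 -2.21 -0.97
v 3.329 -2.378 -1.118
v 3.288 -2.598 -1.254
v 3.348 -2.832 -1.355
v 3.501 -3.04 -1.403
v 3.719 -3.185 -1.39
v 3.964 -3.243 -1.318
v 4.194 -3.203 -1.2
f 2 1 4
f 2 4 3
f 4 1 5
f 4 5 3
f 5 1 6
f 5 6 3
f 6 1 7
f 6 7 3
f 7 1 8
f 7 8 3
f 8 1 9
f 8 9 3
f 9 1 10
f 9 10 3
f 10 1 11
f 10 11 3
f 11 1 12
f 11 12 3
f 12 1 13
f 12 13 3
f 13 1 14
f 13 14 3
f 14 1 2
f 14 2 3
f 15 52 31
f 52 26 55
f 31 55 20
f 52 55 31
f 15 31 27
f 31 20 32
f 27 32 16
f 31 32 27
f 15 27 36
f 27 16 37
f 36 37 22
f 27 37 36
f 15 36 48
f 36 22 51
f 48 51 25
f 36 51 48
f 15 48 52
f 48 25 56
f 52 56 26
f 48 56 52
f 16 32 43
f 32 20 46
f 43 46 24
f 32 46 43
f 20 55 33
f 55 26 54
f 33 54 19
f 55 54 33
f 26 56 53
f 56 25 49
f 53 49 17
f 56 49 53
f 25 51 50
f 51 22 38
f 50 38 21
f 51 38 50
f 22 37 42
f 37 16 39
f 42 39 23
f 37 39 42
f 18 44 30
f 44 24 45
f 30 45 19
f 44 45 30
f 18 30 28
f 30 19 29
f 28 29 17
f 30 29 28
f 18 28 35
f 28 17 34
f 35 34 21
f 28 34 35
f 18 35 40
f 35 21 41
f 40 41 23
f 35 41 40
f 18 40 44
f 40 23 47
f 44 47 24
f 40 47 44
f 19 45 33
f 45 24 46
f 33 46 20
f 45 46 33
f 17 29 53
f 29 19 54
f 53 54 26
f 29 54 53
f 21 34 50
f 34 17 49
f 50 49 25
f 34 49 50
f 23 41 42
f 41 21 38
f 42 38 22
f 41 38 42
f 24 47 43
f 47 23 39
f 43 39 16
f 47 39 43
f 58 57 60
f 58 60 59
f 60 57 61
f 60 61 59
f 61 57 62
f 61 62 59
f 62 57 63
f 62 63 59
f 63 57 64
f 63 64 59
f 64 57 65
f 64 65 59
f 65 57 66
f 65 66 59
f 66 57 67
f 66 67 59
f 67 57 68
f 67 68 59
f 68 57 69
f 68 69 59
f 69 57 70
f 69 70 59
f 70 57 71
f 70 71 59
f 71 57 72
f 71 72 59
f 72 57 73
f 72 73 59
f 73 57 58
f 73 58 59



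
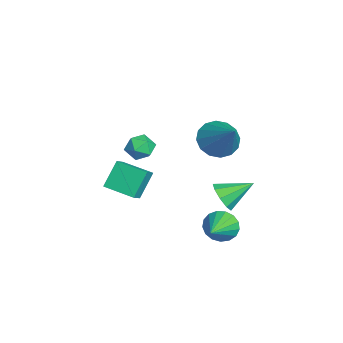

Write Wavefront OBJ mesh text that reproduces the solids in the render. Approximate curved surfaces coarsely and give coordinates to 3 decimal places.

v 2.935 1.146 0.998
v 3.178 0.801 1.642
v 2.845 2.434 1.722
v 3.59 0.984 1.369
v 3.696 1.242 0.923
v 3.445 1.456 0.511
v 2.956 1.524 0.328
v 2.458 1.416 0.458
v 2.182 1.181 0.841
v 2.259 0.93 1.297
v 2.653 0.78 1.614
v -1.489 -1.654 1.605
v -1.16 -2.217 1.242
v -2.42 -1.703 0.838
v -2.091 -2.266 0.475
v -2.355 -2.371 1.165
v -1.779 -2.34 1.639
v -1.801 -1.58 0.441
v -1.225 -1.549 0.915
v -1.352 -2.171 0.522
v -1.695 -2.66 0.97
v -1.885 -1.26 1.11
v -2.228 -1.749 1.558
v 1.11 1.129 3.301
v 1.575 1.629 2.626
v 2.55 1.651 4.679
v 1.26 1.953 2.832
v 0.905 2.056 3.164
v 0.605 1.911 3.533
v 0.44 1.556 3.839
v 0.455 1.087 4.002
v 0.646 0.629 3.976
v 0.961 0.304 3.77
v 1.316 0.201 3.438
v 1.616 0.346 3.07
v 1.78 0.701 2.763
v 1.765 1.17 2.601
v 3.108 1.088 -0.684
v 3.507 1.4 -1.291
v 4.532 0.532 -0.036
v 3.499 1.679 -1.035
v 3.402 1.822 -0.699
v 3.238 1.797 -0.359
v 3.044 1.61 -0.094
v 2.865 1.303 0.036
v 2.741 0.948 0.001
v 2.702 0.624 -0.191
v 2.756 0.407 -0.496
v 2.891 0.346 -0.844
v 3.075 0.455 -1.155
v 3.267 0.709 -1.359
v 3.423 1.05 -1.408
v 1.089 -3.375 0.543
v 0.481 -2.785 1.658
v 1.822 -2.159 0.3
v 1.214 -1.57 1.415
v 1.706 -3.65 1.025
v 1.098 -3.061 2.14
v 2.439 -2.435 0.782
v 1.831 -1.845 1.897
f 2 1 4
f 2 4 3
f 4 1 5
f 4 5 3
f 5 1 6
f 5 6 3
f 6 1 7
f 6 7 3
f 7 1 8
f 7 8 3
f 8 1 9
f 8 9 3
f 9 1 10
f 9 10 3
f 10 1 11
f 10 11 3
f 11 1 2
f 11 2 3
f 12 23 17
f 12 17 13
f 12 13 19
f 12 19 22
f 12 22 23
f 13 17 21
f 17 23 16
f 23 22 14
f 22 19 18
f 19 13 20
f 15 21 16
f 15 16 14
f 15 14 18
f 15 18 20
f 15 20 21
f 16 21 17
f 14 16 23
f 18 14 22
f 20 18 19
f 21 20 13
f 25 24 27
f 25 27 26
f 27 24 28
f 27 28 26
f 28 24 29
f 28 29 26
f 29 24 30
f 29 30 26
f 30 24 31
f 30 31 26
f 31 24 32
f 31 32 26
f 32 24 33
f 32 33 26
f 33 24 34
f 33 34 26
f 34 24 35
f 34 35 26
f 35 24 36
f 35 36 26
f 36 24 37
f 36 37 26
f 37 24 25
f 37 25 26
f 39 38 41
f 39 41 40
f 41 38 42
f 41 42 40
f 42 38 43
f 42 43 40
f 43 38 44
f 43 44 40
f 44 38 45
f 44 45 40
f 45 38 46
f 45 46 40
f 46 38 47
f 46 47 40
f 47 38 48
f 47 48 40
f 48 38 49
f 48 49 40
f 49 38 50
f 49 50 40
f 50 38 51
f 50 51 40
f 51 38 52
f 51 52 40
f 52 38 39
f 52 39 40
f 54 56 53
f 57 54 53
f 53 56 55
f 55 57 53
f 54 60 56
f 58 54 57
f 58 60 54
f 56 60 55
f 59 57 55
f 55 60 59
f 59 58 57
f 60 58 59



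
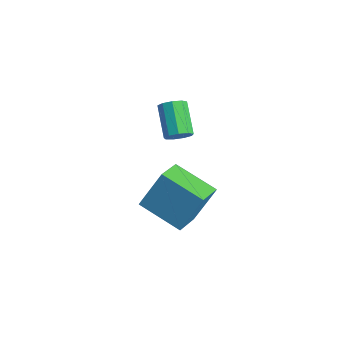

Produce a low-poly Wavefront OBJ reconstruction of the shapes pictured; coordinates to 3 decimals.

v 1.894 -1.825 -4.384
v 2.176 -0.877 -2.704
v 3.712 -1.072 -5.115
v 3.995 -0.124 -3.435
v 2.645 -3.076 -3.805
v 2.928 -2.128 -2.125
v 4.464 -2.323 -4.536
v 4.746 -1.375 -2.856
v 3.219 -1.487 0.221
v 3.634 -1.312 0.633
v 2.455 -0.778 1.591
v 2.041 -0.953 1.179
v 3.558 -1.001 0.366
v 2.379 -0.467 1.324
v 3.323 -0.917 0.031
v 2.145 -0.383 0.989
v 3.04 -1.099 -0.215
v 1.862 -0.566 0.743
v 2.841 -1.464 -0.257
v 1.663 -0.93 0.701
v 2.819 -1.839 -0.076
v 1.64 -1.305 0.882
v 2.984 -2.049 0.245
v 1.805 -1.515 1.203
v 3.259 -1.997 0.554
v 2.08 -1.463 1.512
v 3.516 -1.706 0.707
v 2.337 -1.172 1.665
f 2 4 1
f 5 2 1
f 1 4 3
f 3 5 1
f 2 8 4
f 6 2 5
f 6 8 2
f 4 8 3
f 7 5 3
f 3 8 7
f 7 6 5
f 8 6 7
f 10 9 13
f 10 13 11
f 11 13 14
f 11 14 12
f 13 9 15
f 13 15 14
f 14 15 16
f 14 16 12
f 15 9 17
f 15 17 16
f 16 17 18
f 16 18 12
f 17 9 19
f 17 19 18
f 18 19 20
f 18 20 12
f 19 9 21
f 19 21 20
f 20 21 22
f 20 22 12
f 21 9 23
f 21 23 22
f 22 23 24
f 22 24 12
f 23 9 25
f 23 25 24
f 24 25 26
f 24 26 12
f 25 9 27
f 25 27 26
f 26 27 28
f 26 28 12
f 27 9 10
f 27 10 28
f 28 10 11
f 28 11 12



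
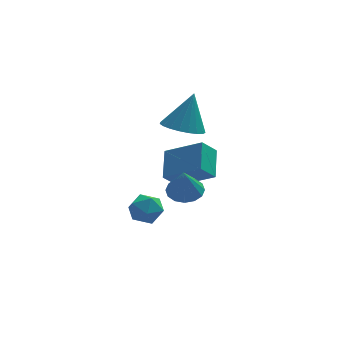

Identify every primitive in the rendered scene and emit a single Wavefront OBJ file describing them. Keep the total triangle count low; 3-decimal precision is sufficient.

v -2.988 2.08 -2.396
v -2.428 2.258 -1.668
v -1.992 1.062 -2.912
v -1.432 1.24 -2.184
v -2.249 0.804 -2.05
v -2.865 1.433 -1.731
v -1.555 1.887 -2.849
v -2.171 2.516 -2.53
v -1.543 2.139 -1.948
v -1.972 1.47 -1.454
v -2.448 1.85 -3.126
v -2.877 1.181 -2.632
v -0.447 2.457 2.564
v 0.554 2.637 2.2
v 0.147 3.023 4.476
v 0.36 3.038 2.142
v 0.026 3.338 2.156
v -0.389 3.486 2.242
v -0.815 3.456 2.383
v -1.176 3.253 2.555
v -1.412 2.913 2.729
v -1.481 2.494 2.875
v -1.371 2.068 2.967
v -1.101 1.71 2.989
v -0.718 1.481 2.938
v -0.288 1.42 2.822
v 0.114 1.539 2.662
v 0.419 1.817 2.485
v 0.575 2.205 2.321
v 0.309 1.618 0.269
v 0.538 3.068 1.166
v -1.348 2.51 -0.75
v -1.119 3.96 0.147
v 1.039 2.02 -0.567
v 1.268 3.47 0.33
v -0.618 2.912 -1.586
v -0.389 4.362 -0.689
v -0.692 -0.923 0.55
v -0.003 -1.441 0.427
v -0.828 -1.457 2.03
v 0.168 -1.054 0.582
v 0.109 -0.633 0.728
v -0.165 -0.289 0.827
v -0.579 -0.115 0.851
v -1.024 -0.157 0.795
v -1.38 -0.405 0.673
v -1.551 -0.792 0.518
v -1.492 -1.213 0.371
v -1.218 -1.557 0.272
v -0.804 -1.731 0.248
v -0.359 -1.689 0.304
f 1 12 6
f 1 6 2
f 1 2 8
f 1 8 11
f 1 11 12
f 2 6 10
f 6 12 5
f 12 11 3
f 11 8 7
f 8 2 9
f 4 10 5
f 4 5 3
f 4 3 7
f 4 7 9
f 4 9 10
f 5 10 6
f 3 5 12
f 7 3 11
f 9 7 8
f 10 9 2
f 14 13 16
f 14 16 15
f 16 13 17
f 16 17 15
f 17 13 18
f 17 18 15
f 18 13 19
f 18 19 15
f 19 13 20
f 19 20 15
f 20 13 21
f 20 21 15
f 21 13 22
f 21 22 15
f 22 13 23
f 22 23 15
f 23 13 24
f 23 24 15
f 24 13 25
f 24 25 15
f 25 13 26
f 25 26 15
f 26 13 27
f 26 27 15
f 27 13 28
f 27 28 15
f 28 13 29
f 28 29 15
f 29 13 14
f 29 14 15
f 31 33 30
f 34 31 30
f 30 33 32
f 32 34 30
f 31 37 33
f 35 31 34
f 35 37 31
f 33 37 32
f 36 34 32
f 32 37 36
f 36 35 34
f 37 35 36
f 39 38 41
f 39 41 40
f 41 38 42
f 41 42 40
f 42 38 43
f 42 43 40
f 43 38 44
f 43 44 40
f 44 38 45
f 44 45 40
f 45 38 46
f 45 46 40
f 46 38 47
f 46 47 40
f 47 38 48
f 47 48 40
f 48 38 49
f 48 49 40
f 49 38 50
f 49 50 40
f 50 38 51
f 50 51 40
f 51 38 39
f 51 39 40



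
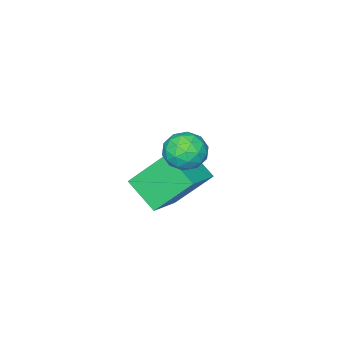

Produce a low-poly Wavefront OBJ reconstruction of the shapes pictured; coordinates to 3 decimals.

v -1.424 -0.038 3.922
v -1.107 -0.549 3.429
v -2.573 -0.431 3.591
v -2.256 -0.942 3.098
v -2.18 -1.043 3.866
v -1.469 -0.8 4.07
v -2.211 -0.18 2.95
v -1.5 0.063 3.154
v -1.593 -0.637 2.828
v -1.574 -1.171 3.394
v -2.106 0.191 3.626
v -2.087 -0.343 4.192
v -1.165 -0.259 3.705
v -2.515 -0.721 3.315
v -2.471 -0.78 3.767
v -2.284 -1.081 3.477
v -1.378 -0.406 4.082
v -1.191 -0.707 3.792
v -1.822 -0.997 4.048
v -2.489 -0.273 3.228
v -2.302 -0.574 2.938
v -1.396 0.101 3.543
v -1.209 -0.2 3.253
v -1.858 0.017 2.972
v -1.264 -0.611 3.062
v -1.939 -0.843 2.867
v -1.913 -0.394 2.78
v -1.495 -0.252 2.9
v -1.253 -0.925 3.395
v -1.928 -1.156 3.2
v -1.883 -1.215 3.651
v -1.466 -1.072 3.771
v -1.538 -0.977 3.041
v -1.752 0.176 3.82
v -2.427 -0.055 3.625
v -2.214 0.092 3.249
v -1.797 0.235 3.369
v -1.741 -0.137 4.153
v -2.416 -0.369 3.958
v -2.185 -0.728 4.12
v -1.767 -0.586 4.24
v -2.142 -0.003 3.979
v -4.416 -1.709 0.203
v -4.416 -2.93 1.023
v -3.041 -1.311 0.797
v -3.041 -2.531 1.616
v -3.539 -2.649 -1.196
v -3.539 -3.869 -0.377
v -2.164 -2.25 -0.603
v -2.164 -3.471 0.217
f 1 38 17
f 38 12 41
f 17 41 6
f 38 41 17
f 1 17 13
f 17 6 18
f 13 18 2
f 17 18 13
f 1 13 22
f 13 2 23
f 22 23 8
f 13 23 22
f 1 22 34
f 22 8 37
f 34 37 11
f 22 37 34
f 1 34 38
f 34 11 42
f 38 42 12
f 34 42 38
f 2 18 29
f 18 6 32
f 29 32 10
f 18 32 29
f 6 41 19
f 41 12 40
f 19 40 5
f 41 40 19
f 12 42 39
f 42 11 35
f 39 35 3
f 42 35 39
f 11 37 36
f 37 8 24
f 36 24 7
f 37 24 36
f 8 23 28
f 23 2 25
f 28 25 9
f 23 25 28
f 4 30 16
f 30 10 31
f 16 31 5
f 30 31 16
f 4 16 14
f 16 5 15
f 14 15 3
f 16 15 14
f 4 14 21
f 14 3 20
f 21 20 7
f 14 20 21
f 4 21 26
f 21 7 27
f 26 27 9
f 21 27 26
f 4 26 30
f 26 9 33
f 30 33 10
f 26 33 30
f 5 31 19
f 31 10 32
f 19 32 6
f 31 32 19
f 3 15 39
f 15 5 40
f 39 40 12
f 15 40 39
f 7 20 36
f 20 3 35
f 36 35 11
f 20 35 36
f 9 27 28
f 27 7 24
f 28 24 8
f 27 24 28
f 10 33 29
f 33 9 25
f 29 25 2
f 33 25 29
f 44 46 43
f 47 44 43
f 43 46 45
f 45 47 43
f 44 50 46
f 48 44 47
f 48 50 44
f 46 50 45
f 49 47 45
f 45 50 49
f 49 48 47
f 50 48 49



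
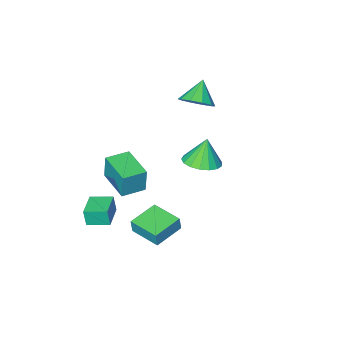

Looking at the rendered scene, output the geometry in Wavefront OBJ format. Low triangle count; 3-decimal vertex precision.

v -3.006 -3.339 1.501
v -2.32 -2.964 2.217
v -3.894 -3.961 2.679
v -2.776 -2.506 2.115
v -3.321 -2.366 1.778
v -3.745 -2.597 1.336
v -3.887 -3.112 0.957
v -3.692 -3.714 0.786
v -3.236 -4.173 0.888
v -2.692 -4.313 1.225
v -2.267 -4.081 1.667
v -2.125 -3.566 2.046
v 2.253 0.362 -2.964
v 2.396 0.423 -2.068
v 1.9 2.167 -3.031
v 2.043 2.228 -2.135
v 3.997 0.692 -3.265
v 4.14 0.753 -2.369
v 3.644 2.497 -3.332
v 3.787 2.558 -2.436
v 1.126 2.908 2.601
v 1.835 3.677 2.826
v 0.734 2.812 4.159
v 1.401 3.933 2.733
v 0.905 3.955 2.609
v 0.459 3.736 2.484
v 0.166 3.328 2.385
v 0.092 2.824 2.336
v 0.256 2.338 2.347
v 0.619 1.984 2.417
v 1.098 1.841 2.528
v 1.583 1.942 2.656
v 1.964 2.265 2.772
v 2.152 2.735 2.848
v 2.106 3.244 2.867
v 1.641 -3.256 -1.958
v 1.648 -3.099 -0.366
v 1.892 -1.171 -2.164
v 1.899 -1.014 -0.572
v 3.061 -3.426 -1.948
v 3.068 -3.269 -0.356
v 3.312 -1.341 -2.154
v 3.319 -1.184 -0.562
v 3.84 -3.463 -4.564
v 3.921 -3.61 -3.507
v 2.906 -2.537 -4.363
v 2.987 -2.685 -3.306
v 4.973 -2.335 -4.494
v 5.054 -2.483 -3.437
v 4.039 -1.41 -4.293
v 4.12 -1.557 -3.236
f 2 1 4
f 2 4 3
f 4 1 5
f 4 5 3
f 5 1 6
f 5 6 3
f 6 1 7
f 6 7 3
f 7 1 8
f 7 8 3
f 8 1 9
f 8 9 3
f 9 1 10
f 9 10 3
f 10 1 11
f 10 11 3
f 11 1 12
f 11 12 3
f 12 1 2
f 12 2 3
f 14 16 13
f 17 14 13
f 13 16 15
f 15 17 13
f 14 20 16
f 18 14 17
f 18 20 14
f 16 20 15
f 19 17 15
f 15 20 19
f 19 18 17
f 20 18 19
f 22 21 24
f 22 24 23
f 24 21 25
f 24 25 23
f 25 21 26
f 25 26 23
f 26 21 27
f 26 27 23
f 27 21 28
f 27 28 23
f 28 21 29
f 28 29 23
f 29 21 30
f 29 30 23
f 30 21 31
f 30 31 23
f 31 21 32
f 31 32 23
f 32 21 33
f 32 33 23
f 33 21 34
f 33 34 23
f 34 21 35
f 34 35 23
f 35 21 22
f 35 22 23
f 37 39 36
f 40 37 36
f 36 39 38
f 38 40 36
f 37 43 39
f 41 37 40
f 41 43 37
f 39 43 38
f 42 40 38
f 38 43 42
f 42 41 40
f 43 41 42
f 45 47 44
f 48 45 44
f 44 47 46
f 46 48 44
f 45 51 47
f 49 45 48
f 49 51 45
f 47 51 46
f 50 48 46
f 46 51 50
f 50 49 48
f 51 49 50



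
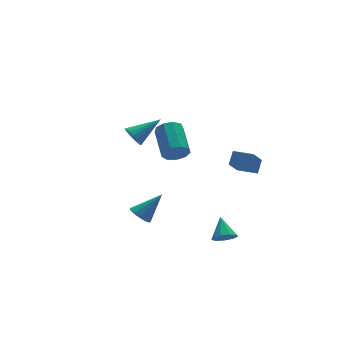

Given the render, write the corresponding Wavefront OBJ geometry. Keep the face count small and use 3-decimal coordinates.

v -3.682 0.027 3.357
v -3.444 0.406 2.873
v -2.118 0.073 4.163
v -3.54 0.593 3.049
v -3.661 0.682 3.279
v -3.786 0.657 3.522
v -3.892 0.524 3.737
v -3.963 0.305 3.886
v -3.984 0.037 3.944
v -3.954 -0.232 3.9
v -3.876 -0.457 3.763
v -3.765 -0.597 3.555
v -3.64 -0.63 3.313
v -3.522 -0.55 3.079
v -3.431 -0.37 2.893
v -3.384 -0.121 2.787
v -3.389 0.154 2.78
v 0.241 -2.454 -3.924
v 0.819 -2.3 -4.288
v 0.519 -1.446 -3.056
v 0.446 -2.051 -4.458
v -0.022 -1.991 -4.378
v -0.367 -2.148 -4.086
v -0.428 -2.448 -3.718
v -0.176 -2.751 -3.446
v 0.271 -2.916 -3.399
v 0.704 -2.864 -3.597
v 0.92 -2.621 -3.948
v 2.277 -2.117 0.126
v 1.388 -2.837 1.229
v 1.558 -1.272 0.097
v 0.668 -1.992 1.201
v 2.732 -1.708 0.759
v 1.842 -2.428 1.863
v 2.012 -0.863 0.731
v 1.123 -1.583 1.834
v -4.026 -1.418 -1.513
v -3.545 -1.375 -1.977
v -2.834 -1.482 -0.287
v -3.629 -1.02 -1.878
v -3.839 -0.792 -1.662
v -4.108 -0.763 -1.399
v -4.351 -0.942 -1.172
v -4.491 -1.271 -1.053
v -4.483 -1.648 -1.08
v -4.33 -1.951 -1.244
v -4.08 -2.086 -1.494
v -3.814 -2.008 -1.749
v -3.614 -1.743 -1.93
v -0.056 2.426 -0.286
v 0.498 2.077 0.139
v 0.95 3.805 0.97
v 0.396 4.154 0.546
v 0.702 2.246 -0.324
v 1.154 3.975 0.507
v 0.552 2.5 -0.769
v 1.003 4.228 0.062
v 0.117 2.719 -0.988
v 0.569 4.447 -0.157
v -0.399 2.8 -0.878
v 0.053 4.528 -0.047
v -0.754 2.707 -0.491
v -0.302 4.435 0.341
v -0.782 2.482 -0.008
v -0.331 4.21 0.824
v -0.471 2.231 0.345
v -0.019 3.959 1.176
v 0.035 2.071 0.403
v 0.486 3.799 1.234
f 2 1 4
f 2 4 3
f 4 1 5
f 4 5 3
f 5 1 6
f 5 6 3
f 6 1 7
f 6 7 3
f 7 1 8
f 7 8 3
f 8 1 9
f 8 9 3
f 9 1 10
f 9 10 3
f 10 1 11
f 10 11 3
f 11 1 12
f 11 12 3
f 12 1 13
f 12 13 3
f 13 1 14
f 13 14 3
f 14 1 15
f 14 15 3
f 15 1 16
f 15 16 3
f 16 1 17
f 16 17 3
f 17 1 2
f 17 2 3
f 19 18 21
f 19 21 20
f 21 18 22
f 21 22 20
f 22 18 23
f 22 23 20
f 23 18 24
f 23 24 20
f 24 18 25
f 24 25 20
f 25 18 26
f 25 26 20
f 26 18 27
f 26 27 20
f 27 18 28
f 27 28 20
f 28 18 19
f 28 19 20
f 30 32 29
f 33 30 29
f 29 32 31
f 31 33 29
f 30 36 32
f 34 30 33
f 34 36 30
f 32 36 31
f 35 33 31
f 31 36 35
f 35 34 33
f 36 34 35
f 38 37 40
f 38 40 39
f 40 37 41
f 40 41 39
f 41 37 42
f 41 42 39
f 42 37 43
f 42 43 39
f 43 37 44
f 43 44 39
f 44 37 45
f 44 45 39
f 45 37 46
f 45 46 39
f 46 37 47
f 46 47 39
f 47 37 48
f 47 48 39
f 48 37 49
f 48 49 39
f 49 37 38
f 49 38 39
f 51 50 54
f 51 54 52
f 52 54 55
f 52 55 53
f 54 50 56
f 54 56 55
f 55 56 57
f 55 57 53
f 56 50 58
f 56 58 57
f 57 58 59
f 57 59 53
f 58 50 60
f 58 60 59
f 59 60 61
f 59 61 53
f 60 50 62
f 60 62 61
f 61 62 63
f 61 63 53
f 62 50 64
f 62 64 63
f 63 64 65
f 63 65 53
f 64 50 66
f 64 66 65
f 65 66 67
f 65 67 53
f 66 50 68
f 66 68 67
f 67 68 69
f 67 69 53
f 68 50 51
f 68 51 69
f 69 51 52
f 69 52 53



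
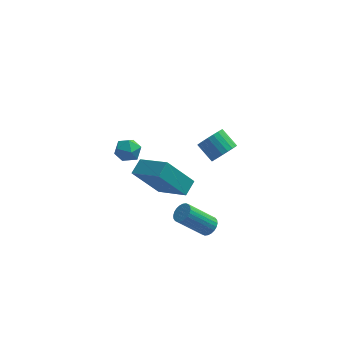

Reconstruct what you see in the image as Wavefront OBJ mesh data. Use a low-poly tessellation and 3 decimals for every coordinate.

v -0.863 3.153 -2.625
v -0.481 2.538 -2.579
v -1.759 2.562 -3.101
v -1.377 1.947 -3.055
v -1.617 2.27 -2.452
v -1.063 2.636 -2.158
v -1.177 2.464 -3.522
v -0.623 2.83 -3.228
v -0.675 2.112 -3.134
v -0.947 1.992 -2.472
v -1.293 3.108 -3.208
v -1.565 2.988 -2.546
v 2.5 -3.747 -2.263
v 2.873 -3.869 -1.922
v 1.673 -4.055 -0.676
v 1.3 -3.933 -1.017
v 2.864 -3.668 -1.901
v 1.665 -3.853 -0.654
v 2.8 -3.478 -1.935
v 1.6 -3.664 -0.688
v 2.69 -3.33 -2.018
v 1.49 -3.515 -0.772
v 2.551 -3.245 -2.139
v 1.351 -3.43 -0.893
v 2.404 -3.236 -2.279
v 1.205 -3.422 -1.033
v 2.272 -3.306 -2.417
v 1.072 -3.491 -1.17
v 2.175 -3.442 -2.531
v 0.975 -3.628 -1.284
v 2.127 -3.625 -2.604
v 0.927 -3.811 -1.358
v 2.135 -3.827 -2.626
v 0.936 -4.012 -1.379
v 2.2 -4.016 -2.592
v 1 -4.202 -1.345
v 2.31 -4.165 -2.508
v 1.11 -4.35 -1.262
v 2.449 -4.25 -2.387
v 1.249 -4.435 -1.141
v 2.595 -4.258 -2.247
v 1.396 -4.444 -1.001
v 2.728 -4.189 -2.11
v 1.528 -4.374 -0.863
v 2.825 -4.052 -1.996
v 1.625 -4.238 -0.749
v 0.307 -3.513 1.225
v 0.685 -2.845 1.566
v -0.889 -2.389 0.35
v -0.51 -1.721 0.691
v 1.49 -3.419 -0.271
v 1.869 -2.751 0.07
v 0.295 -2.295 -1.146
v 0.673 -1.627 -0.805
v 3.376 1.246 -1.879
v 3.967 1.507 -1.538
v 3.314 2.175 -0.92
v 2.724 1.914 -1.261
v 3.94 1.698 -1.773
v 3.287 2.366 -1.155
v 3.815 1.811 -2.026
v 3.162 2.479 -1.408
v 3.615 1.825 -2.253
v 2.962 2.494 -1.635
v 3.374 1.74 -2.416
v 2.721 2.408 -1.798
v 3.133 1.569 -2.486
v 2.48 2.237 -1.868
v 2.934 1.343 -2.451
v 2.281 2.011 -1.833
v 2.812 1.099 -2.317
v 2.159 1.767 -1.699
v 2.787 0.881 -2.108
v 2.134 1.549 -1.49
v 2.864 0.726 -1.858
v 2.211 1.394 -1.24
v 3.03 0.661 -1.613
v 2.377 1.329 -0.995
v 3.256 0.697 -1.413
v 2.603 1.365 -0.795
v 3.503 0.828 -1.294
v 2.85 1.496 -0.676
v 3.727 1.031 -1.276
v 3.074 1.699 -0.658
v 3.892 1.272 -1.362
v 3.239 1.94 -0.744
f 1 12 6
f 1 6 2
f 1 2 8
f 1 8 11
f 1 11 12
f 2 6 10
f 6 12 5
f 12 11 3
f 11 8 7
f 8 2 9
f 4 10 5
f 4 5 3
f 4 3 7
f 4 7 9
f 4 9 10
f 5 10 6
f 3 5 12
f 7 3 11
f 9 7 8
f 10 9 2
f 14 13 17
f 14 17 15
f 15 17 18
f 15 18 16
f 17 13 19
f 17 19 18
f 18 19 20
f 18 20 16
f 19 13 21
f 19 21 20
f 20 21 22
f 20 22 16
f 21 13 23
f 21 23 22
f 22 23 24
f 22 24 16
f 23 13 25
f 23 25 24
f 24 25 26
f 24 26 16
f 25 13 27
f 25 27 26
f 26 27 28
f 26 28 16
f 27 13 29
f 27 29 28
f 28 29 30
f 28 30 16
f 29 13 31
f 29 31 30
f 30 31 32
f 30 32 16
f 31 13 33
f 31 33 32
f 32 33 34
f 32 34 16
f 33 13 35
f 33 35 34
f 34 35 36
f 34 36 16
f 35 13 37
f 35 37 36
f 36 37 38
f 36 38 16
f 37 13 39
f 37 39 38
f 38 39 40
f 38 40 16
f 39 13 41
f 39 41 40
f 40 41 42
f 40 42 16
f 41 13 43
f 41 43 42
f 42 43 44
f 42 44 16
f 43 13 45
f 43 45 44
f 44 45 46
f 44 46 16
f 45 13 14
f 45 14 46
f 46 14 15
f 46 15 16
f 48 50 47
f 51 48 47
f 47 50 49
f 49 51 47
f 48 54 50
f 52 48 51
f 52 54 48
f 50 54 49
f 53 51 49
f 49 54 53
f 53 52 51
f 54 52 53
f 56 55 59
f 56 59 57
f 57 59 60
f 57 60 58
f 59 55 61
f 59 61 60
f 60 61 62
f 60 62 58
f 61 55 63
f 61 63 62
f 62 63 64
f 62 64 58
f 63 55 65
f 63 65 64
f 64 65 66
f 64 66 58
f 65 55 67
f 65 67 66
f 66 67 68
f 66 68 58
f 67 55 69
f 67 69 68
f 68 69 70
f 68 70 58
f 69 55 71
f 69 71 70
f 70 71 72
f 70 72 58
f 71 55 73
f 71 73 72
f 72 73 74
f 72 74 58
f 73 55 75
f 73 75 74
f 74 75 76
f 74 76 58
f 75 55 77
f 75 77 76
f 76 77 78
f 76 78 58
f 77 55 79
f 77 79 78
f 78 79 80
f 78 80 58
f 79 55 81
f 79 81 80
f 80 81 82
f 80 82 58
f 81 55 83
f 81 83 82
f 82 83 84
f 82 84 58
f 83 55 85
f 83 85 84
f 84 85 86
f 84 86 58
f 85 55 56
f 85 56 86
f 86 56 57
f 86 57 58



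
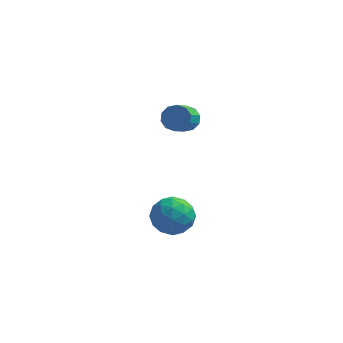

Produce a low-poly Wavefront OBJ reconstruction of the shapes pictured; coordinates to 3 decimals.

v -1.058 3.763 2.313
v -0.346 3.836 2.567
v -0.569 2.49 3.581
v -1.282 2.417 3.327
v -0.626 4.092 2.845
v -0.849 2.745 3.858
v -1.071 4.222 2.919
v -1.294 2.875 3.933
v -1.511 4.176 2.762
v -1.735 2.83 3.776
v -1.778 3.974 2.434
v -2.002 2.627 3.447
v -1.771 3.69 2.059
v -1.994 2.344 3.073
v -1.491 3.435 1.782
v -1.714 2.088 2.795
v -1.046 3.305 1.707
v -1.269 1.958 2.721
v -0.605 3.35 1.864
v -0.829 2.004 2.878
v -0.338 3.553 2.193
v -0.562 2.206 3.206
v -1.9 2.132 -3.165
v -0.9 2.221 -2.55
v -1.56 0.279 -3.45
v -0.56 0.368 -2.835
v -1.598 0.468 -2.288
v -1.808 1.613 -2.112
v -0.652 0.887 -3.888
v -0.862 2.032 -3.712
v -0.128 1.452 -2.997
v -0.713 1.193 -2.008
v -1.747 1.307 -3.992
v -2.332 1.048 -3.003
v -1.43 2.339 -2.833
v -1.03 0.161 -3.167
v -1.64 0.219 -2.846
v -1.052 0.272 -2.484
v -1.964 1.982 -2.575
v -1.376 2.034 -2.214
v -1.786 1.004 -2.059
v -1.084 0.466 -3.786
v -0.496 0.518 -3.425
v -1.408 2.228 -3.516
v -0.82 2.281 -3.154
v -0.674 1.496 -3.941
v -0.388 1.939 -2.734
v -0.188 0.85 -2.901
v -0.243 1.155 -3.52
v -0.366 1.828 -3.417
v -0.732 1.787 -2.153
v -0.532 0.698 -2.32
v -1.142 0.756 -1.998
v -1.266 1.43 -1.895
v -0.278 1.335 -2.416
v -1.928 1.802 -3.68
v -1.728 0.713 -3.847
v -1.194 1.07 -4.105
v -1.318 1.744 -4.002
v -2.272 1.65 -3.099
v -2.072 0.561 -3.266
v -2.094 0.672 -2.583
v -2.217 1.345 -2.48
v -2.182 1.165 -3.584
f 2 1 5
f 2 5 3
f 3 5 6
f 3 6 4
f 5 1 7
f 5 7 6
f 6 7 8
f 6 8 4
f 7 1 9
f 7 9 8
f 8 9 10
f 8 10 4
f 9 1 11
f 9 11 10
f 10 11 12
f 10 12 4
f 11 1 13
f 11 13 12
f 12 13 14
f 12 14 4
f 13 1 15
f 13 15 14
f 14 15 16
f 14 16 4
f 15 1 17
f 15 17 16
f 16 17 18
f 16 18 4
f 17 1 19
f 17 19 18
f 18 19 20
f 18 20 4
f 19 1 21
f 19 21 20
f 20 21 22
f 20 22 4
f 21 1 2
f 21 2 22
f 22 2 3
f 22 3 4
f 23 60 39
f 60 34 63
f 39 63 28
f 60 63 39
f 23 39 35
f 39 28 40
f 35 40 24
f 39 40 35
f 23 35 44
f 35 24 45
f 44 45 30
f 35 45 44
f 23 44 56
f 44 30 59
f 56 59 33
f 44 59 56
f 23 56 60
f 56 33 64
f 60 64 34
f 56 64 60
f 24 40 51
f 40 28 54
f 51 54 32
f 40 54 51
f 28 63 41
f 63 34 62
f 41 62 27
f 63 62 41
f 34 64 61
f 64 33 57
f 61 57 25
f 64 57 61
f 33 59 58
f 59 30 46
f 58 46 29
f 59 46 58
f 30 45 50
f 45 24 47
f 50 47 31
f 45 47 50
f 26 52 38
f 52 32 53
f 38 53 27
f 52 53 38
f 26 38 36
f 38 27 37
f 36 37 25
f 38 37 36
f 26 36 43
f 36 25 42
f 43 42 29
f 36 42 43
f 26 43 48
f 43 29 49
f 48 49 31
f 43 49 48
f 26 48 52
f 48 31 55
f 52 55 32
f 48 55 52
f 27 53 41
f 53 32 54
f 41 54 28
f 53 54 41
f 25 37 61
f 37 27 62
f 61 62 34
f 37 62 61
f 29 42 58
f 42 25 57
f 58 57 33
f 42 57 58
f 31 49 50
f 49 29 46
f 50 46 30
f 49 46 50
f 32 55 51
f 55 31 47
f 51 47 24
f 55 47 51



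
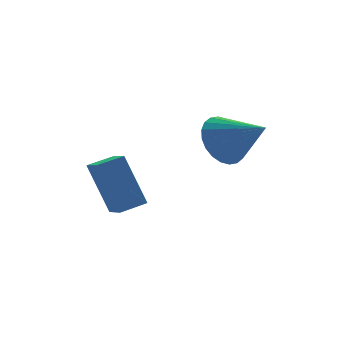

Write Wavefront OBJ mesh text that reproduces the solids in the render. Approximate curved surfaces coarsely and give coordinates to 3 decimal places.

v 2.45 -2.231 -0.419
v 2.877 -1.492 0.243
v 3.35 -3.629 0.559
v 2.518 -1.584 0.443
v 2.148 -1.774 0.512
v 1.824 -2.033 0.439
v 1.596 -2.323 0.235
v 1.497 -2.598 -0.068
v 1.543 -2.818 -0.425
v 1.728 -2.948 -0.781
v 2.022 -2.969 -1.081
v 2.382 -2.877 -1.281
v 2.752 -2.688 -1.35
v 3.075 -2.428 -1.277
v 3.304 -2.138 -1.074
v 3.403 -1.863 -0.77
v 3.356 -1.643 -0.414
v 3.172 -1.513 -0.058
v -1.615 -3.151 -2.723
v -2.131 -2.4 -0.787
v -1.648 -2.222 -3.092
v -2.164 -1.472 -1.156
v -0.616 -3.028 -2.504
v -1.132 -2.278 -0.568
v -0.649 -2.1 -2.873
v -1.165 -1.349 -0.937
f 2 1 4
f 2 4 3
f 4 1 5
f 4 5 3
f 5 1 6
f 5 6 3
f 6 1 7
f 6 7 3
f 7 1 8
f 7 8 3
f 8 1 9
f 8 9 3
f 9 1 10
f 9 10 3
f 10 1 11
f 10 11 3
f 11 1 12
f 11 12 3
f 12 1 13
f 12 13 3
f 13 1 14
f 13 14 3
f 14 1 15
f 14 15 3
f 15 1 16
f 15 16 3
f 16 1 17
f 16 17 3
f 17 1 18
f 17 18 3
f 18 1 2
f 18 2 3
f 20 22 19
f 23 20 19
f 19 22 21
f 21 23 19
f 20 26 22
f 24 20 23
f 24 26 20
f 22 26 21
f 25 23 21
f 21 26 25
f 25 24 23
f 26 24 25



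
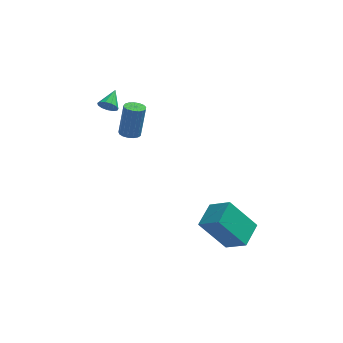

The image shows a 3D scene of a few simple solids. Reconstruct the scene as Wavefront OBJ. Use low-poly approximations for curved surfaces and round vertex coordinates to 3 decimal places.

v 3.681 -2.893 -2.411
v 2.458 -2.844 -0.867
v 4.159 -1.711 -2.07
v 2.936 -1.662 -0.526
v 4.564 -3.458 -1.694
v 3.341 -3.409 -0.15
v 5.042 -2.276 -1.353
v 3.819 -2.227 0.191
v -0.869 3.221 0.255
v -0.359 3.332 0.159
v -0.122 3.669 1.809
v -0.631 3.559 1.905
v -0.476 3.555 0.131
v -0.239 3.893 1.78
v -0.683 3.702 0.13
v -0.446 4.039 1.78
v -0.933 3.739 0.159
v -0.695 4.076 1.808
v -1.167 3.657 0.209
v -0.93 3.994 1.859
v -1.334 3.475 0.27
v -1.096 3.812 1.92
v -1.393 3.235 0.328
v -1.156 3.573 1.977
v -1.333 2.992 0.369
v -1.096 3.33 2.018
v -1.166 2.802 0.384
v -0.929 3.139 2.033
v -0.931 2.708 0.369
v -0.694 3.045 2.019
v -0.682 2.731 0.329
v -0.444 3.068 1.978
v -0.475 2.867 0.271
v -0.238 3.204 1.921
v -0.359 3.083 0.21
v -0.122 3.421 1.859
v -1.806 2.57 2.693
v -1.58 2.715 2.259
v -1.514 3.47 3.147
v -1.851 2.81 2.246
v -2.108 2.828 2.374
v -2.268 2.764 2.604
v -2.282 2.639 2.862
v -2.145 2.491 3.066
v -1.9 2.369 3.153
v -1.625 2.31 3.093
v -1.407 2.333 2.906
v -1.317 2.432 2.652
v -1.381 2.574 2.411
f 2 4 1
f 5 2 1
f 1 4 3
f 3 5 1
f 2 8 4
f 6 2 5
f 6 8 2
f 4 8 3
f 7 5 3
f 3 8 7
f 7 6 5
f 8 6 7
f 10 9 13
f 10 13 11
f 11 13 14
f 11 14 12
f 13 9 15
f 13 15 14
f 14 15 16
f 14 16 12
f 15 9 17
f 15 17 16
f 16 17 18
f 16 18 12
f 17 9 19
f 17 19 18
f 18 19 20
f 18 20 12
f 19 9 21
f 19 21 20
f 20 21 22
f 20 22 12
f 21 9 23
f 21 23 22
f 22 23 24
f 22 24 12
f 23 9 25
f 23 25 24
f 24 25 26
f 24 26 12
f 25 9 27
f 25 27 26
f 26 27 28
f 26 28 12
f 27 9 29
f 27 29 28
f 28 29 30
f 28 30 12
f 29 9 31
f 29 31 30
f 30 31 32
f 30 32 12
f 31 9 33
f 31 33 32
f 32 33 34
f 32 34 12
f 33 9 35
f 33 35 34
f 34 35 36
f 34 36 12
f 35 9 10
f 35 10 36
f 36 10 11
f 36 11 12
f 38 37 40
f 38 40 39
f 40 37 41
f 40 41 39
f 41 37 42
f 41 42 39
f 42 37 43
f 42 43 39
f 43 37 44
f 43 44 39
f 44 37 45
f 44 45 39
f 45 37 46
f 45 46 39
f 46 37 47
f 46 47 39
f 47 37 48
f 47 48 39
f 48 37 49
f 48 49 39
f 49 37 38
f 49 38 39



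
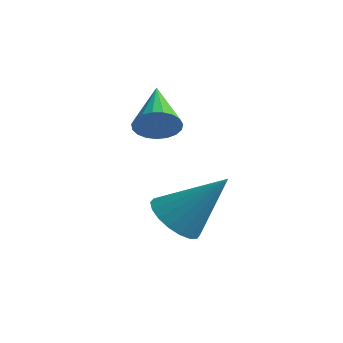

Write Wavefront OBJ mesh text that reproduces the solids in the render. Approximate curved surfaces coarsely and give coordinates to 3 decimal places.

v -2.579 1.547 1.686
v -2.078 1.593 2.228
v -3.521 2.993 2.434
v -1.959 1.78 2.015
v -1.948 1.928 1.746
v -2.045 2.01 1.465
v -2.235 2.011 1.223
v -2.485 1.933 1.061
v -2.75 1.788 1.007
v -2.987 1.601 1.07
v -3.153 1.405 1.24
v -3.219 1.234 1.486
v -3.176 1.117 1.768
v -3.029 1.074 2.034
v -2.804 1.113 2.241
v -2.541 1.228 2.352
v -2.284 1.397 2.347
v -0.482 -0.837 -0.382
v 0.108 -0.509 -0.993
v 0.742 -0.123 1.182
v -0.146 -0.198 -0.936
v -0.466 -0.014 -0.77
v -0.789 0.008 -0.527
v -1.051 -0.138 -0.255
v -1.201 -0.422 -0.008
v -1.208 -0.788 0.164
v -1.072 -1.164 0.229
v -0.818 -1.475 0.173
v -0.498 -1.66 0.006
v -0.175 -1.681 -0.237
v 0.087 -1.535 -0.509
v 0.237 -1.251 -0.755
v 0.244 -0.885 -0.928
f 2 1 4
f 2 4 3
f 4 1 5
f 4 5 3
f 5 1 6
f 5 6 3
f 6 1 7
f 6 7 3
f 7 1 8
f 7 8 3
f 8 1 9
f 8 9 3
f 9 1 10
f 9 10 3
f 10 1 11
f 10 11 3
f 11 1 12
f 11 12 3
f 12 1 13
f 12 13 3
f 13 1 14
f 13 14 3
f 14 1 15
f 14 15 3
f 15 1 16
f 15 16 3
f 16 1 17
f 16 17 3
f 17 1 2
f 17 2 3
f 19 18 21
f 19 21 20
f 21 18 22
f 21 22 20
f 22 18 23
f 22 23 20
f 23 18 24
f 23 24 20
f 24 18 25
f 24 25 20
f 25 18 26
f 25 26 20
f 26 18 27
f 26 27 20
f 27 18 28
f 27 28 20
f 28 18 29
f 28 29 20
f 29 18 30
f 29 30 20
f 30 18 31
f 30 31 20
f 31 18 32
f 31 32 20
f 32 18 33
f 32 33 20
f 33 18 19
f 33 19 20

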